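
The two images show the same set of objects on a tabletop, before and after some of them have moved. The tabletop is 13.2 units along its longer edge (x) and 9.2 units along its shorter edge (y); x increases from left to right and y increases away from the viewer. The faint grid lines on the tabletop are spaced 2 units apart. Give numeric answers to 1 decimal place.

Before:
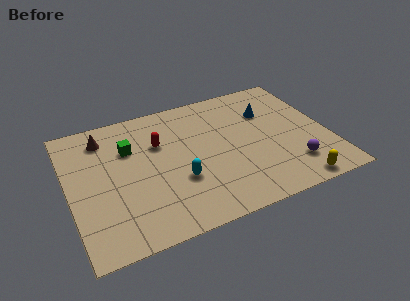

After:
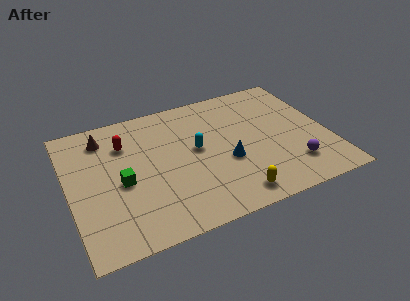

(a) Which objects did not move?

the purple sphere and the brown cone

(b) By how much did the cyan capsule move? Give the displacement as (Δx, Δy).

(1.1, 1.8)

The cyan capsule started near (5.4, 3.2) and ended near (6.5, 5.0).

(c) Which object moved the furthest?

the blue cone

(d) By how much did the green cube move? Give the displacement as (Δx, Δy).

(-0.6, -2.2)

The green cube was at about (3.2, 6.3) and moved to about (2.6, 4.1).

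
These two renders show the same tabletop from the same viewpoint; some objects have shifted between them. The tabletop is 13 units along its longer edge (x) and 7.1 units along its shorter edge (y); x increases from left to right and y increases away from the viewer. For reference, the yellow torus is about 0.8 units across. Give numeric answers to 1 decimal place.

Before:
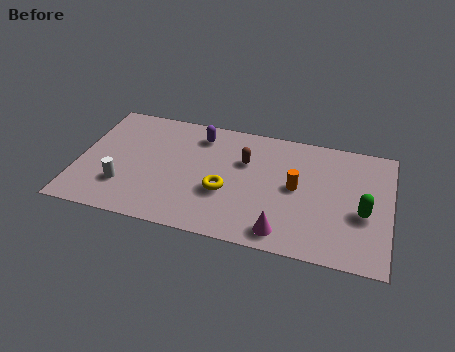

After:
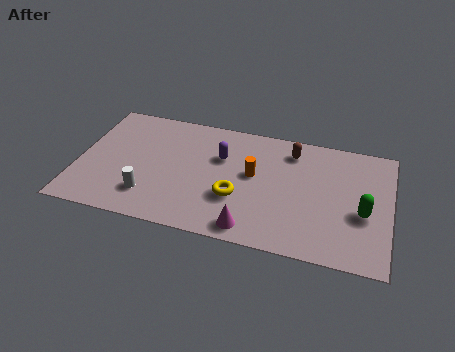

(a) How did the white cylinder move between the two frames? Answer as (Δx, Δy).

(1.1, -0.3)

From the two frames, the white cylinder sits at roughly (2.0, 2.0) before and (3.1, 1.7) after.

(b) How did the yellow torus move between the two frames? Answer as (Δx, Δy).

(0.5, -0.2)

The yellow torus started near (6.2, 2.7) and ended near (6.7, 2.5).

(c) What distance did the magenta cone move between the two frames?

1.3

From (8.7, 1.0) to (7.4, 0.9), the magenta cone covered √(1.3² + 0.1²) ≈ 1.3 units.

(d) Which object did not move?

the green capsule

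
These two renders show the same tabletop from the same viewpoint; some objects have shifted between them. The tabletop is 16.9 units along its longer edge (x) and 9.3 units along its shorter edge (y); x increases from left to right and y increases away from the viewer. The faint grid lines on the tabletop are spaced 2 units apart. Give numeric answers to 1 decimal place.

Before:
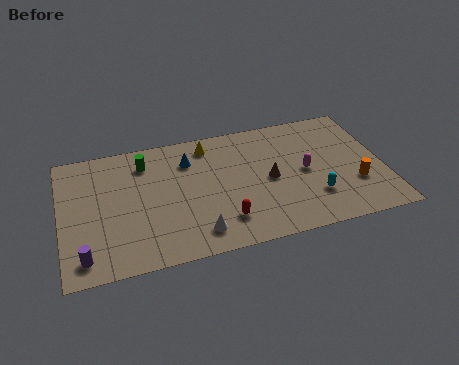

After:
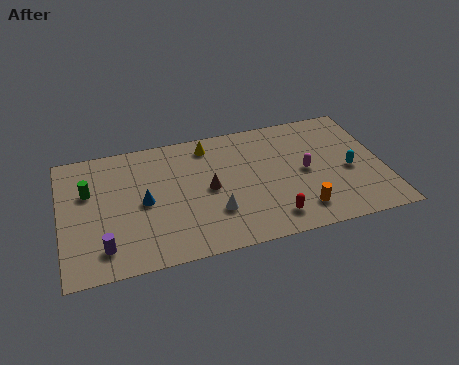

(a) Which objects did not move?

the magenta capsule and the yellow cone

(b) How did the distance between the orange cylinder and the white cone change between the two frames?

-4.0

They were about 8.5 units apart before and 4.5 after — 4.0 units closer together.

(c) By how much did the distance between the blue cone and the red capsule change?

+2.0

They were about 5.1 units apart before and 7.1 after — 2.0 units further apart.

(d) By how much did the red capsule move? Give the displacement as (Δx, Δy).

(2.5, -0.5)

The red capsule was at about (8.3, 2.1) and moved to about (10.8, 1.6).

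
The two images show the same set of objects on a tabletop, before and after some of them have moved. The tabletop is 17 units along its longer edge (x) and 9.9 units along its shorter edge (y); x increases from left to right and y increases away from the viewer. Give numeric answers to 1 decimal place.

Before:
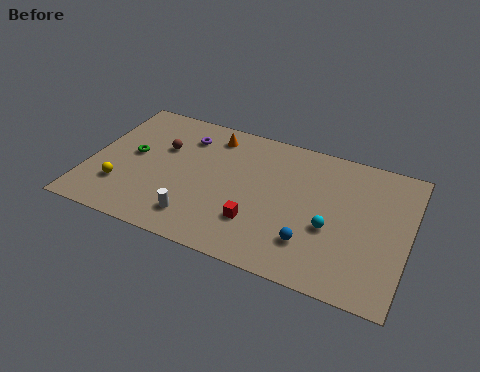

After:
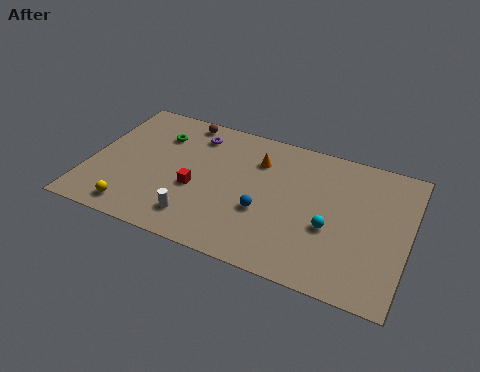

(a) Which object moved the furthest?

the red cube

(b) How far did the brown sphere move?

2.6

From (3.7, 6.4) to (4.5, 8.9), the brown sphere covered √(0.8² + 2.5²) ≈ 2.6 units.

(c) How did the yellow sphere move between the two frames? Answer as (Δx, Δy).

(0.9, -1.4)

The yellow sphere was at about (1.9, 2.7) and moved to about (2.8, 1.3).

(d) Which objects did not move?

the white cylinder and the cyan sphere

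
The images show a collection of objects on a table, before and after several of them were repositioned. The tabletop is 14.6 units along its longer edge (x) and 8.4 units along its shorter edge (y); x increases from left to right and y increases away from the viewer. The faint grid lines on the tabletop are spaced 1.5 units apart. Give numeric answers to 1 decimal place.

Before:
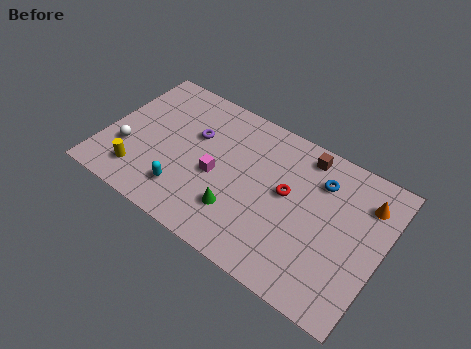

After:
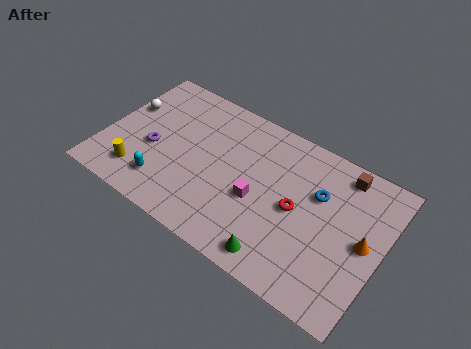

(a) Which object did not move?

the yellow cylinder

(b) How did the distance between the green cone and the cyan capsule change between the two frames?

+3.5

Before: roughly 2.8 units apart; after: 6.3. That's 3.5 units further apart.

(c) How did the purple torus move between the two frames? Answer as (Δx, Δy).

(-1.9, -1.9)

The purple torus started near (4.5, 5.4) and ended near (2.6, 3.5).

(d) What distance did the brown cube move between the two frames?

2.0

From (10.1, 7.3) to (12.1, 7.3), the brown cube covered √(2.0² + 0.0²) ≈ 2.0 units.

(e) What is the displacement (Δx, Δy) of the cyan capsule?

(-1.1, -0.1)

The cyan capsule was at about (4.6, 1.9) and moved to about (3.5, 1.8).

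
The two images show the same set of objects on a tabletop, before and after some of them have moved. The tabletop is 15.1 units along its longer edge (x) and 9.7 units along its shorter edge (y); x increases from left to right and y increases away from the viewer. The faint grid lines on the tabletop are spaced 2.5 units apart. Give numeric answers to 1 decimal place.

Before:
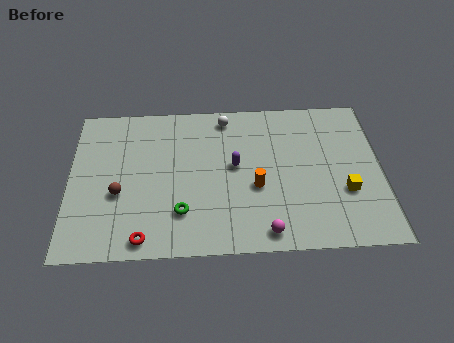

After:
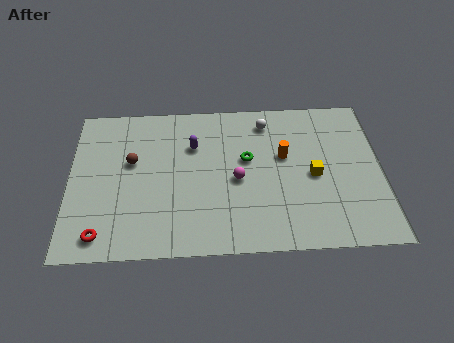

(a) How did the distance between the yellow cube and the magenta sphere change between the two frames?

-0.8

Before: roughly 4.5 units apart; after: 3.7. That's 0.8 units closer together.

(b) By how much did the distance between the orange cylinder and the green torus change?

-2.1

They were about 3.9 units apart before and 1.8 after — 2.1 units closer together.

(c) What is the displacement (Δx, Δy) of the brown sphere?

(0.6, 2.0)

From the two frames, the brown sphere sits at roughly (2.4, 3.8) before and (3.0, 5.8) after.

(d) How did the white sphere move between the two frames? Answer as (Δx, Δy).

(2.0, -0.4)

From the two frames, the white sphere sits at roughly (7.6, 8.5) before and (9.6, 8.1) after.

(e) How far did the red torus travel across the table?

2.0

The red torus was near (3.6, 1.0) before and (1.6, 1.3) after, so it travelled √(2.0² + 0.3²) ≈ 2.0 units.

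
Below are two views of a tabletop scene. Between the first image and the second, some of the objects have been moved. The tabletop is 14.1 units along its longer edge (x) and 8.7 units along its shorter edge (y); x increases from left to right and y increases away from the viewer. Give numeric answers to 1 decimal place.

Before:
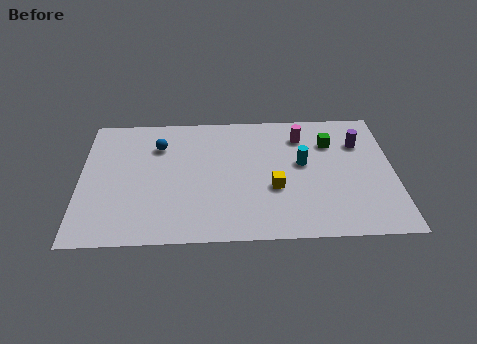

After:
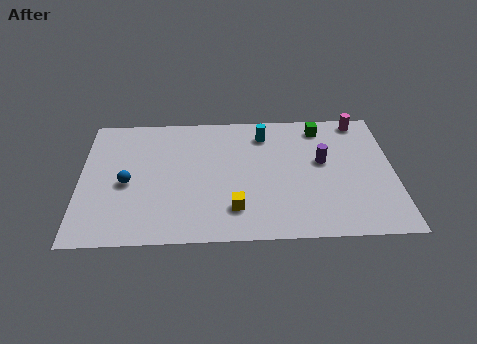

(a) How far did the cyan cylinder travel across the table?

2.7

The cyan cylinder was near (10.0, 4.9) before and (8.3, 7.0) after, so it travelled √(1.7² + 2.1²) ≈ 2.7 units.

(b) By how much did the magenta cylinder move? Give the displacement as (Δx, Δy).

(2.7, 1.0)

From the two frames, the magenta cylinder sits at roughly (10.0, 6.8) before and (12.7, 7.8) after.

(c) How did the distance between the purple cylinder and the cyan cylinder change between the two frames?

+0.4

The distance was about 2.9 in the first image and 3.3 in the second, so they moved 0.4 units further apart.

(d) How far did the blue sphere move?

2.9

From (3.5, 6.4) to (2.1, 3.9), the blue sphere covered √(1.4² + 2.5²) ≈ 2.9 units.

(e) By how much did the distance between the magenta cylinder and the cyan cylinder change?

+2.6

The distance was about 1.9 in the first image and 4.5 in the second, so they moved 2.6 units further apart.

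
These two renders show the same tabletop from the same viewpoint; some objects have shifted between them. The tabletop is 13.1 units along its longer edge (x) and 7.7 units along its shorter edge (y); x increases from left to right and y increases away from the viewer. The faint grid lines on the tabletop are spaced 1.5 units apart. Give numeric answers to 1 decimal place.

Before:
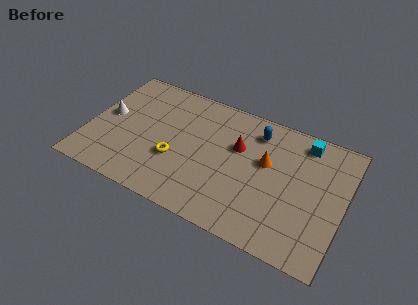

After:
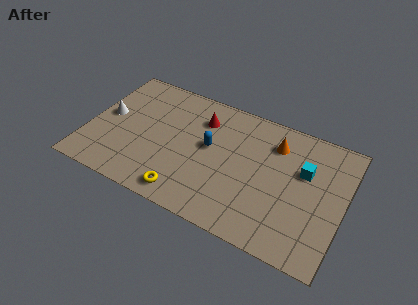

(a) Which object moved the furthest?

the blue capsule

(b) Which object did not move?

the white cone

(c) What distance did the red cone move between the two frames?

2.2

The red cone moved from about (7.6, 4.9) to (5.6, 5.8), a distance of √(2.0² + 0.9²) ≈ 2.2.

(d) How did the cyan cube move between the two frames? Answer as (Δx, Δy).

(0.2, -1.7)

The cyan cube started near (10.8, 6.6) and ended near (11.0, 4.9).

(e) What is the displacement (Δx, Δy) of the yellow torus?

(0.8, -1.8)

From the two frames, the yellow torus sits at roughly (4.6, 2.8) before and (5.4, 1.0) after.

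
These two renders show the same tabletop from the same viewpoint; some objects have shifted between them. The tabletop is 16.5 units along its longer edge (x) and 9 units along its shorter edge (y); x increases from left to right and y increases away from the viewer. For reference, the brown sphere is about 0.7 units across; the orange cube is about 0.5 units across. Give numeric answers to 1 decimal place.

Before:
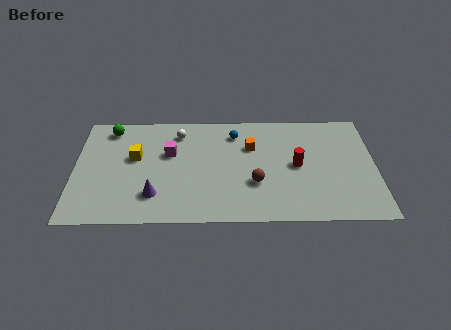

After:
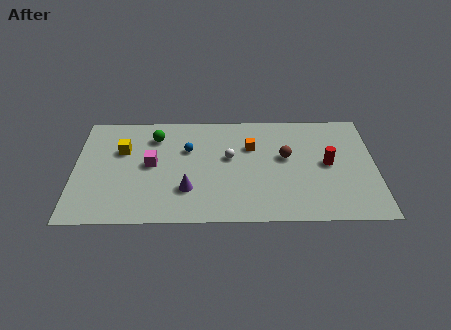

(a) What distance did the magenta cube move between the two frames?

1.3

The magenta cube was near (5.2, 5.6) before and (4.2, 4.7) after, so it travelled √(1.0² + 0.9²) ≈ 1.3 units.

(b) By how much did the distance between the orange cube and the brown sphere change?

-0.9

They were about 3.0 units apart before and 2.1 after — 0.9 units closer together.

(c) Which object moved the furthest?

the white sphere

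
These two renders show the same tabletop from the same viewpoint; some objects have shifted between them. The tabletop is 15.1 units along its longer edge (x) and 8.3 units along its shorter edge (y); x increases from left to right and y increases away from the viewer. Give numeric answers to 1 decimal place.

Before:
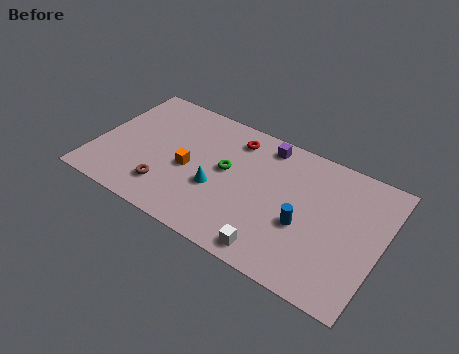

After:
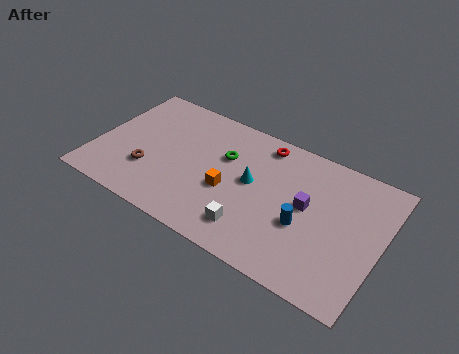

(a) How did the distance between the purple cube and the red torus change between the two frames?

+2.2

The distance was about 1.6 in the first image and 3.8 in the second, so they moved 2.2 units further apart.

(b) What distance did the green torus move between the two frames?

0.8

The green torus moved from about (6.9, 4.6) to (6.7, 5.4), a distance of √(0.2² + 0.8²) ≈ 0.8.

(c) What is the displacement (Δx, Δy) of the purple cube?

(2.6, -2.7)

From the two frames, the purple cube sits at roughly (8.6, 7.2) before and (11.2, 4.5) after.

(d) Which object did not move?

the blue cylinder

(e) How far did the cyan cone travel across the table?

2.1

The cyan cone moved from about (6.6, 3.2) to (8.3, 4.5), a distance of √(1.7² + 1.3²) ≈ 2.1.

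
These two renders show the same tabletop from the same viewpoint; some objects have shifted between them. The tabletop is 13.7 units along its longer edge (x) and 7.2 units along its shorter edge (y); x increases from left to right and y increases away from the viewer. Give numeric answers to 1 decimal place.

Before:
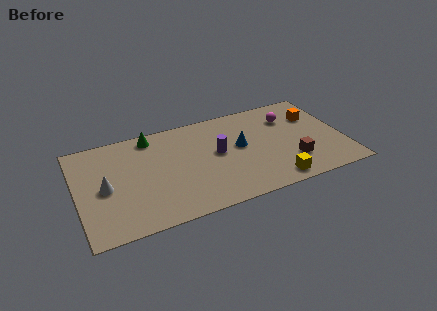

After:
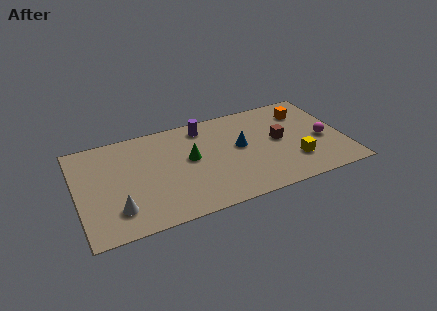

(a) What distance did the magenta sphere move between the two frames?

2.7

From (11.1, 5.3) to (12.6, 3.1), the magenta sphere covered √(1.5² + 2.2²) ≈ 2.7 units.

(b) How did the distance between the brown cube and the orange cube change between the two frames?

-1.1

The distance was about 3.4 in the first image and 2.3 in the second, so they moved 1.1 units closer together.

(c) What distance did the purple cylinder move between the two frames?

2.3

The purple cylinder was near (7.2, 3.9) before and (6.7, 6.1) after, so it travelled √(0.5² + 2.2²) ≈ 2.3 units.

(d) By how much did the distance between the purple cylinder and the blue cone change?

+1.5

They were about 1.2 units apart before and 2.7 after — 1.5 units further apart.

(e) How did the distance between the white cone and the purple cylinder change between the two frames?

+0.7

The distance was about 5.8 in the first image and 6.5 in the second, so they moved 0.7 units further apart.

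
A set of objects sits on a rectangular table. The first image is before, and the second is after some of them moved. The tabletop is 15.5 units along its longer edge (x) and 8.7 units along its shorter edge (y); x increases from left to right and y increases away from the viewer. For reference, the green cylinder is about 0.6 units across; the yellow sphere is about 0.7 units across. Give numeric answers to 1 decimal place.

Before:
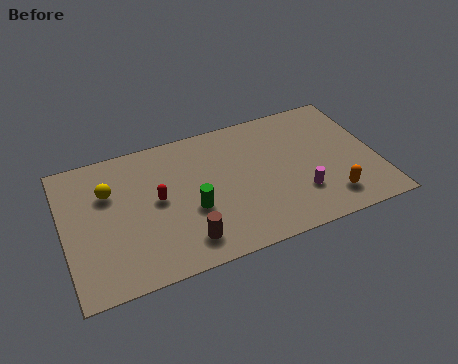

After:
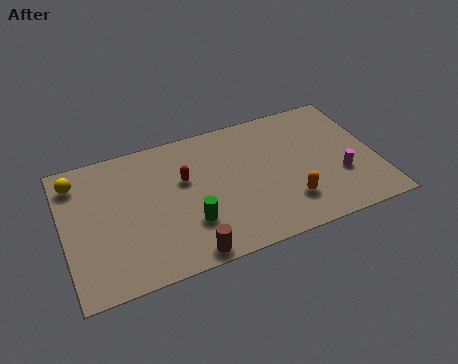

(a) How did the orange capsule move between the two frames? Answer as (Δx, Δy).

(-2.0, 0.5)

The orange capsule was at about (12.9, 1.7) and moved to about (10.9, 2.2).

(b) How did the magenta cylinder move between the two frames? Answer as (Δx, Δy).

(2.1, 0.5)

The magenta cylinder was at about (11.5, 2.5) and moved to about (13.6, 3.0).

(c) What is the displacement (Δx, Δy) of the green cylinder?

(-0.2, -0.8)

The green cylinder was at about (6.2, 3.4) and moved to about (6.0, 2.6).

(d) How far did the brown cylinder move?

0.8

The brown cylinder moved from about (5.7, 1.6) to (5.7, 0.8), a distance of √(0.0² + 0.8²) ≈ 0.8.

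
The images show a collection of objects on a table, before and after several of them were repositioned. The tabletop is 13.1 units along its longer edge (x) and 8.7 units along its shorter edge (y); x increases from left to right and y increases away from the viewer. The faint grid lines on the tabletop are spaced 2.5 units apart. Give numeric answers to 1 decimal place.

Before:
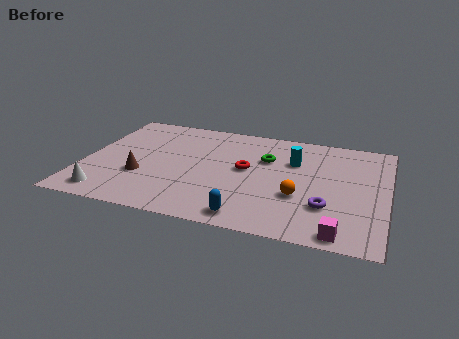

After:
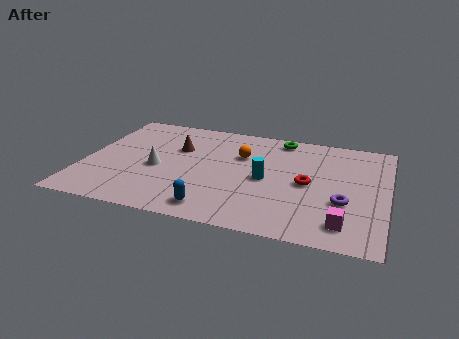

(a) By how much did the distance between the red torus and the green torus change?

+2.4

They were about 1.4 units apart before and 3.8 after — 2.4 units further apart.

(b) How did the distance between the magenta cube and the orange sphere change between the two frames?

+3.4

Before: roughly 3.0 units apart; after: 6.4. That's 3.4 units further apart.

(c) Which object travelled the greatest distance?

the orange sphere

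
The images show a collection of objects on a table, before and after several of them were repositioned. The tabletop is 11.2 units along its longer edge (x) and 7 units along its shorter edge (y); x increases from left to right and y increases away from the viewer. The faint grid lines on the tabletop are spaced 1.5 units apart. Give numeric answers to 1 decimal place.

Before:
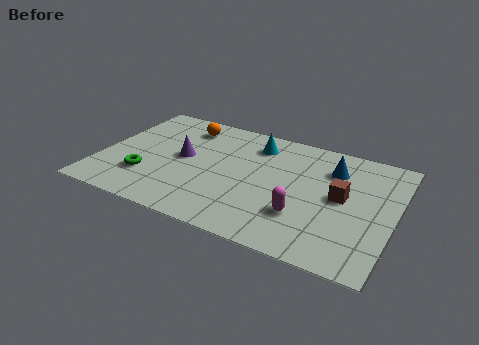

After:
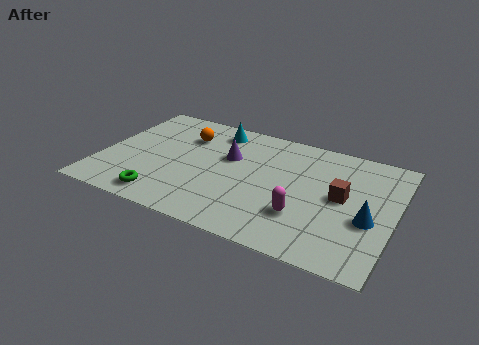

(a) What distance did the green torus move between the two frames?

1.3

The green torus moved from about (1.9, 2.0) to (2.7, 1.0), a distance of √(0.8² + 1.0²) ≈ 1.3.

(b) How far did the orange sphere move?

0.6

The orange sphere was near (2.9, 5.7) before and (3.0, 5.1) after, so it travelled √(0.1² + 0.6²) ≈ 0.6 units.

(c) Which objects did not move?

the brown cube and the magenta capsule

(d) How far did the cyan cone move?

1.6

From (5.7, 5.6) to (4.1, 5.9), the cyan cone covered √(1.6² + 0.3²) ≈ 1.6 units.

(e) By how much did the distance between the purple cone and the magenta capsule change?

-1.2

They were about 5.1 units apart before and 3.9 after — 1.2 units closer together.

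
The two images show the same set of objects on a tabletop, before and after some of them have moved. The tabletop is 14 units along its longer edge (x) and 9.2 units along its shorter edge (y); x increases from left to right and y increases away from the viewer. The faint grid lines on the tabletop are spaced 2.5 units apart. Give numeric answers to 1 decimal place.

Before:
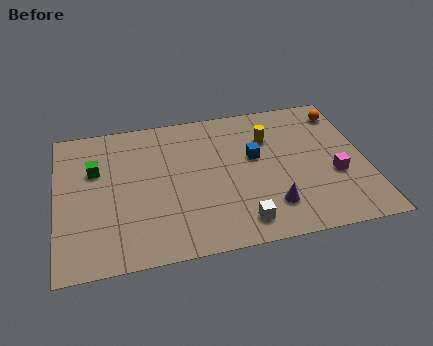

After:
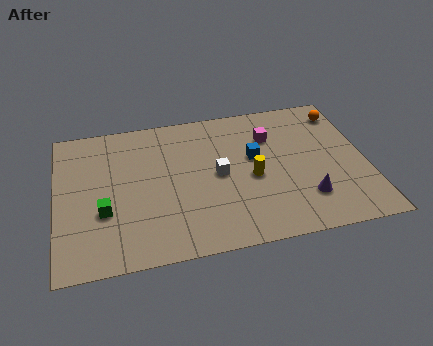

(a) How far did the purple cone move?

1.6

The purple cone was near (9.5, 2.1) before and (11.1, 2.3) after, so it travelled √(1.6² + 0.2²) ≈ 1.6 units.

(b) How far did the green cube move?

2.7

The green cube moved from about (1.8, 6.0) to (2.1, 3.3), a distance of √(0.3² + 2.7²) ≈ 2.7.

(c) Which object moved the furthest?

the magenta cube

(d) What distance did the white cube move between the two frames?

3.3

From (8.1, 1.4) to (7.3, 4.6), the white cube covered √(0.8² + 3.2²) ≈ 3.3 units.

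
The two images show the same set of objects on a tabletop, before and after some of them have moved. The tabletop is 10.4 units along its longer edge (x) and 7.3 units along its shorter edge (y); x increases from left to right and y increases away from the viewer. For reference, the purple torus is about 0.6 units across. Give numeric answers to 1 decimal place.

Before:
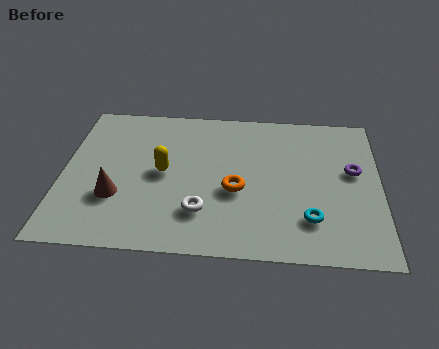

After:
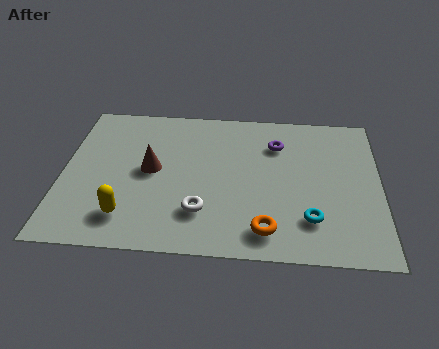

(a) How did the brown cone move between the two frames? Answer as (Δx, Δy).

(1.1, 1.4)

The brown cone was at about (1.8, 2.4) and moved to about (2.9, 3.8).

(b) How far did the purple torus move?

2.8

From (9.5, 4.2) to (7.0, 5.4), the purple torus covered √(2.5² + 1.2²) ≈ 2.8 units.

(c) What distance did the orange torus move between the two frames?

2.1

The orange torus moved from about (5.7, 3.0) to (6.7, 1.2), a distance of √(1.0² + 1.8²) ≈ 2.1.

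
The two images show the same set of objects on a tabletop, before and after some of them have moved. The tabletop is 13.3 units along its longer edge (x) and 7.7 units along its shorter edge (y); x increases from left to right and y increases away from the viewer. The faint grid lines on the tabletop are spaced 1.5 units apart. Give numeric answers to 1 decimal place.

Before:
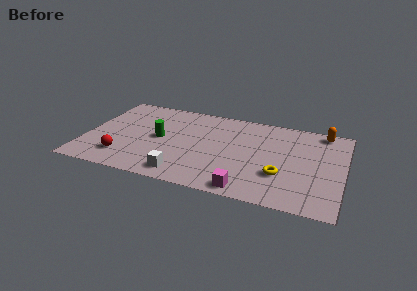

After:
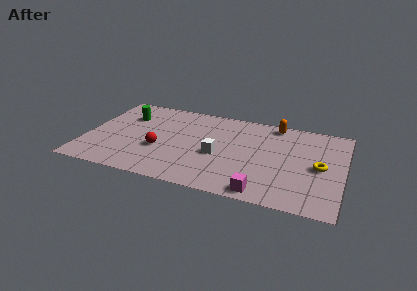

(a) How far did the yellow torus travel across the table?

2.2

The yellow torus moved from about (10.2, 2.5) to (12.1, 3.7), a distance of √(1.9² + 1.2²) ≈ 2.2.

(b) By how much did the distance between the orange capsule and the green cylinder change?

-1.0

Before: roughly 8.8 units apart; after: 7.8. That's 1.0 units closer together.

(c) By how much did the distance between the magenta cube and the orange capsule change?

-0.9

Before: roughly 7.0 units apart; after: 6.1. That's 0.9 units closer together.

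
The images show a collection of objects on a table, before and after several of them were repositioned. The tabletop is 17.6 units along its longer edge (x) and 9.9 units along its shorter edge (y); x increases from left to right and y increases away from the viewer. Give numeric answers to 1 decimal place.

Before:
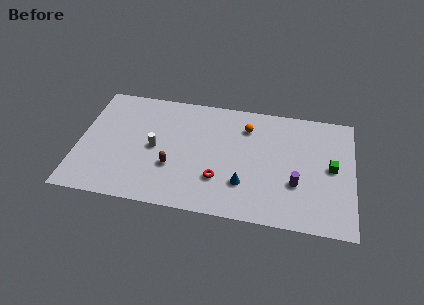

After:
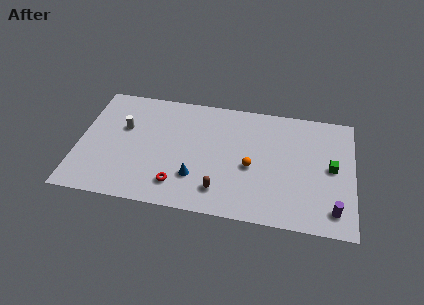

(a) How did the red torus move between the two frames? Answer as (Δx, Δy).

(-2.6, -0.9)

From the two frames, the red torus sits at roughly (9.1, 2.9) before and (6.5, 2.0) after.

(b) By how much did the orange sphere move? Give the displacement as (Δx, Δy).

(0.4, -3.3)

The orange sphere was at about (10.7, 7.6) and moved to about (11.1, 4.3).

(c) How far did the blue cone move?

3.1

The blue cone moved from about (10.7, 2.8) to (7.6, 2.8), a distance of √(3.1² + 0.0²) ≈ 3.1.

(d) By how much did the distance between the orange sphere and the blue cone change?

-1.0

The distance was about 4.8 in the first image and 3.8 in the second, so they moved 1.0 units closer together.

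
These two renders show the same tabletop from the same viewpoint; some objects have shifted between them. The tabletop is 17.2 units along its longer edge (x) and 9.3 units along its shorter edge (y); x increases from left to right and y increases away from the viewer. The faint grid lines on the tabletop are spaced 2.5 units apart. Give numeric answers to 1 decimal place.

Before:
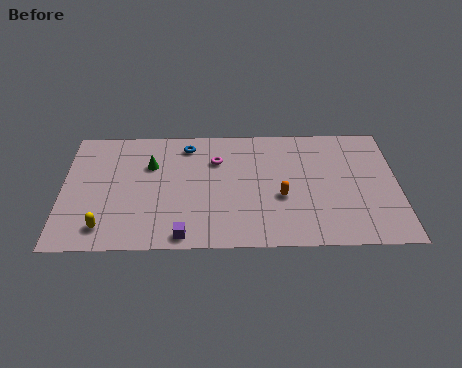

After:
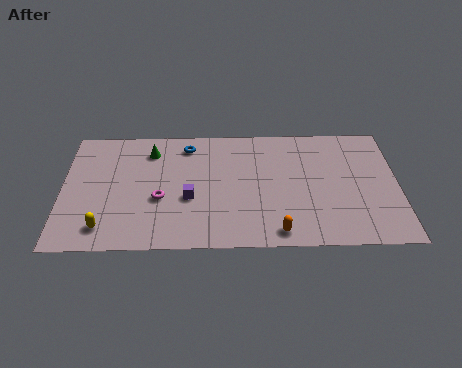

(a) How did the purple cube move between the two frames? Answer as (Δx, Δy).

(0.3, 2.8)

The purple cube was at about (6.2, 0.9) and moved to about (6.5, 3.7).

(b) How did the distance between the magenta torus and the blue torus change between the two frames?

+2.4

Before: roughly 1.9 units apart; after: 4.3. That's 2.4 units further apart.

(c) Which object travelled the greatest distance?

the magenta torus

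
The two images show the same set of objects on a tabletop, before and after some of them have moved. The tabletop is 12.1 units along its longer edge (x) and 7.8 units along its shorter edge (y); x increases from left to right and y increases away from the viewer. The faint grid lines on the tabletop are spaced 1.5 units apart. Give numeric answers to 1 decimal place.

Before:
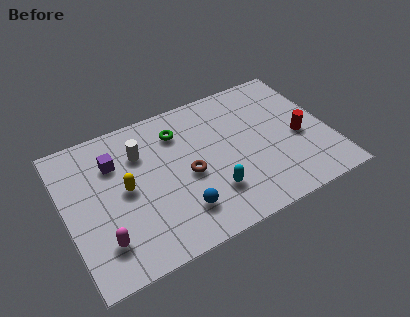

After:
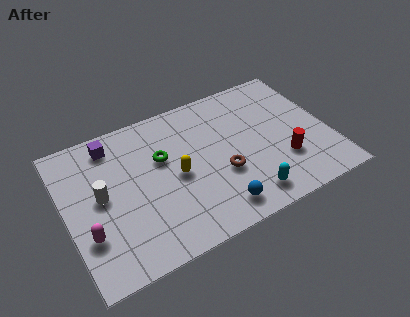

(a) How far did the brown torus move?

1.6

The brown torus moved from about (5.5, 3.5) to (7.0, 2.9), a distance of √(1.5² + 0.6²) ≈ 1.6.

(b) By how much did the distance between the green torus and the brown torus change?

+0.7

Before: roughly 2.5 units apart; after: 3.2. That's 0.7 units further apart.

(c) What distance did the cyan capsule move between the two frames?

1.7

The cyan capsule was near (6.4, 2.1) before and (7.9, 1.2) after, so it travelled √(1.5² + 0.9²) ≈ 1.7 units.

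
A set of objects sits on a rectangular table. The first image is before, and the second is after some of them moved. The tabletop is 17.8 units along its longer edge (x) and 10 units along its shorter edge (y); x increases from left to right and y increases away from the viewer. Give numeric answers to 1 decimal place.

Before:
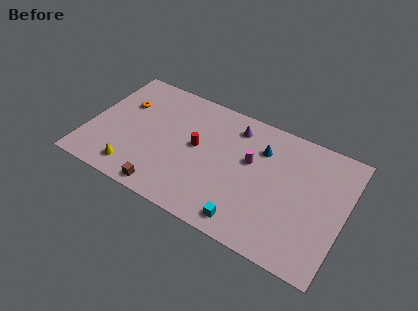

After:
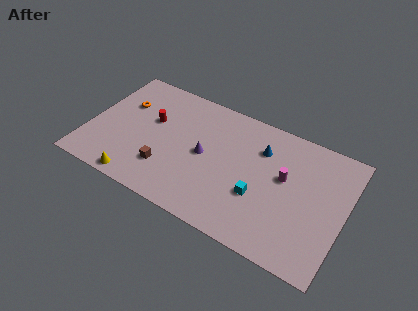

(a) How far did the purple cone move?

3.6

From (9.8, 8.2) to (8.1, 5.0), the purple cone covered √(1.7² + 3.2²) ≈ 3.6 units.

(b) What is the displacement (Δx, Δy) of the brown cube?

(-0.2, 1.7)

The brown cube was at about (5.9, 1.0) and moved to about (5.7, 2.7).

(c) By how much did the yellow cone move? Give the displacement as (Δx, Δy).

(0.4, -0.7)

The yellow cone was at about (3.6, 1.6) and moved to about (4.0, 0.9).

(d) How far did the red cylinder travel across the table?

3.4

From (7.5, 5.4) to (4.2, 6.1), the red cylinder covered √(3.3² + 0.7²) ≈ 3.4 units.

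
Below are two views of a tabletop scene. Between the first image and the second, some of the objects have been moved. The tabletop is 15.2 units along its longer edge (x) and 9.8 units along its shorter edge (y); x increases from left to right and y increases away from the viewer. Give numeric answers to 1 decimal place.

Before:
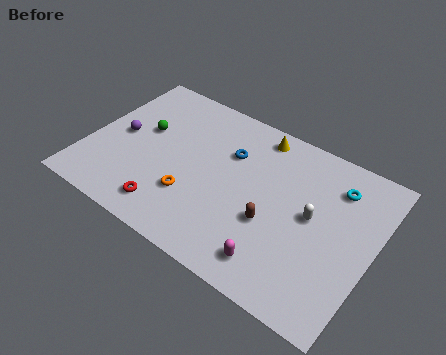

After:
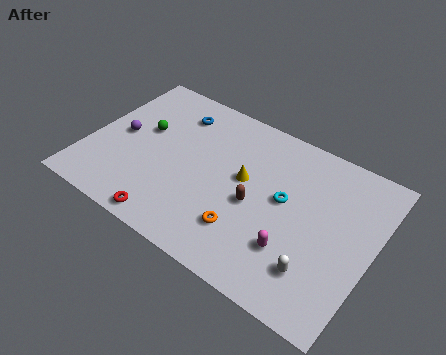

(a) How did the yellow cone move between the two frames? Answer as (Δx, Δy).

(-0.2, -3.1)

The yellow cone started near (8.5, 8.6) and ended near (8.3, 5.5).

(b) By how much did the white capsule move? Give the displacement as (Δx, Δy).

(0.7, -2.9)

The white capsule was at about (12.0, 5.2) and moved to about (12.7, 2.3).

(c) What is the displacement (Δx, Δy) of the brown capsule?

(-1.0, 0.6)

From the two frames, the brown capsule sits at roughly (10.1, 3.7) before and (9.1, 4.3) after.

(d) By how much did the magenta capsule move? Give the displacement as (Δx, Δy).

(0.7, 1.2)

The magenta capsule started near (10.7, 1.6) and ended near (11.4, 2.8).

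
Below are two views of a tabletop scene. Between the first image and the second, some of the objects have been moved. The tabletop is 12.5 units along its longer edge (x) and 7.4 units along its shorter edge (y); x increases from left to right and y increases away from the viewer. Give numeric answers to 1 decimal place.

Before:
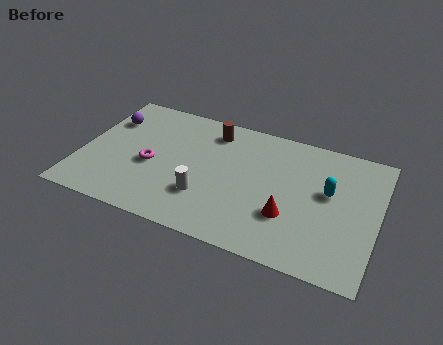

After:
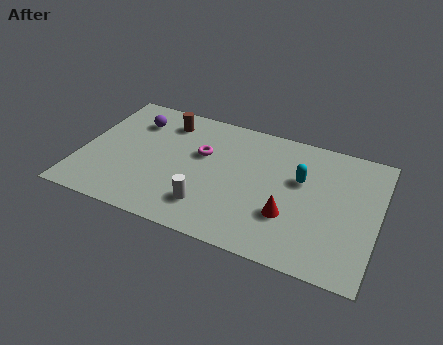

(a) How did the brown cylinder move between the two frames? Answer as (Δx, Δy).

(-2.0, -0.1)

From the two frames, the brown cylinder sits at roughly (5.3, 6.1) before and (3.3, 6.0) after.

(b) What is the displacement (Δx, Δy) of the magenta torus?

(2.0, 1.4)

The magenta torus started near (3.0, 3.2) and ended near (5.0, 4.6).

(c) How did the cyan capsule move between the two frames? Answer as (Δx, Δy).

(-1.2, 0.3)

The cyan capsule was at about (10.4, 4.3) and moved to about (9.2, 4.6).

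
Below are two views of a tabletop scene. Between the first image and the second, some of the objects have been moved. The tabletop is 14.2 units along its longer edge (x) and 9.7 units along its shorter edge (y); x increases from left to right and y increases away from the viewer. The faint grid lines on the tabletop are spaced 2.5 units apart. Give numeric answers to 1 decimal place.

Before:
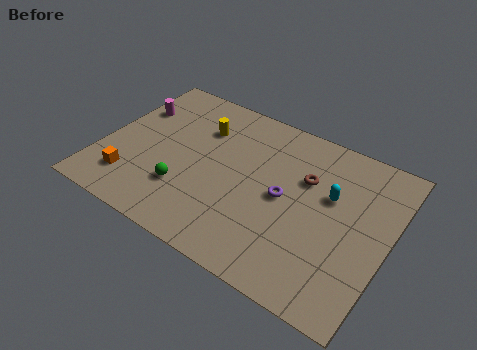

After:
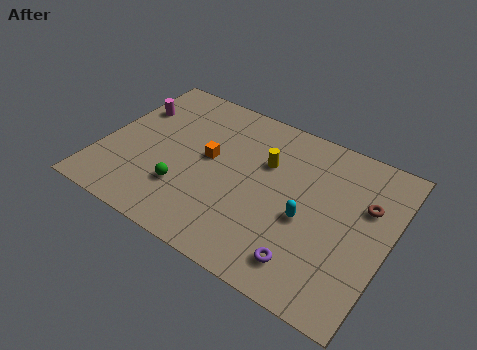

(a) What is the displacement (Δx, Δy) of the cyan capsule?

(-0.9, -1.9)

The cyan capsule was at about (11.2, 6.0) and moved to about (10.3, 4.1).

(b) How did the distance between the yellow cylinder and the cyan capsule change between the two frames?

-3.5

They were about 6.8 units apart before and 3.3 after — 3.5 units closer together.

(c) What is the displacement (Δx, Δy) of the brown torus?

(3.0, -0.1)

The brown torus started near (9.9, 6.4) and ended near (12.9, 6.3).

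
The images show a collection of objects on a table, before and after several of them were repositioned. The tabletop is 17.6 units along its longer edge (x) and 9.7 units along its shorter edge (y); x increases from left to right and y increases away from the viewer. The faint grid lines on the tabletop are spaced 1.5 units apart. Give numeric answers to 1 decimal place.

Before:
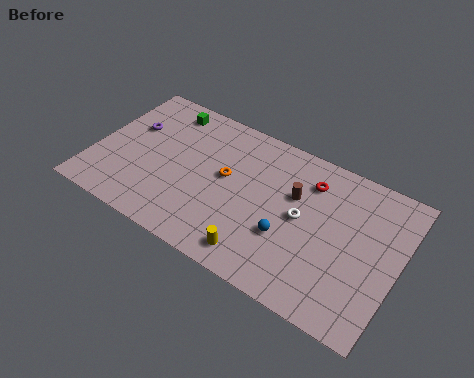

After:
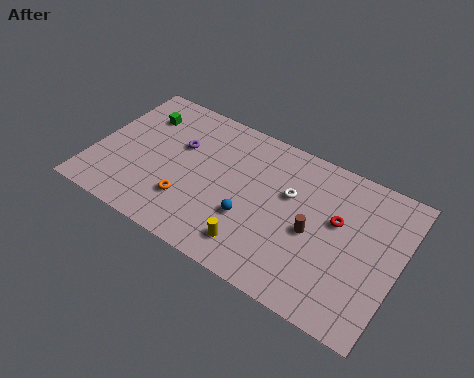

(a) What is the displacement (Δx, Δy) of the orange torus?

(-1.8, -2.7)

The orange torus was at about (7.6, 5.4) and moved to about (5.8, 2.7).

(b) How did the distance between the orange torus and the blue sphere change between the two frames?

-0.8

The distance was about 4.4 in the first image and 3.6 in the second, so they moved 0.8 units closer together.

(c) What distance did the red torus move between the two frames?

2.5

The red torus moved from about (12.2, 7.5) to (14.0, 5.8), a distance of √(1.8² + 1.7²) ≈ 2.5.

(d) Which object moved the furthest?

the orange torus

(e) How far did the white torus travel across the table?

1.4

From (12.1, 5.0) to (11.2, 6.1), the white torus covered √(0.9² + 1.1²) ≈ 1.4 units.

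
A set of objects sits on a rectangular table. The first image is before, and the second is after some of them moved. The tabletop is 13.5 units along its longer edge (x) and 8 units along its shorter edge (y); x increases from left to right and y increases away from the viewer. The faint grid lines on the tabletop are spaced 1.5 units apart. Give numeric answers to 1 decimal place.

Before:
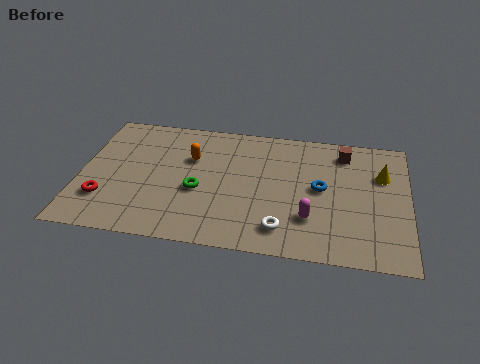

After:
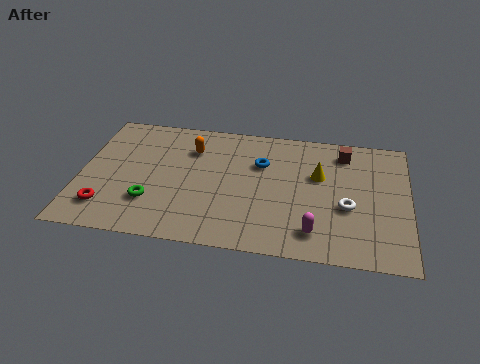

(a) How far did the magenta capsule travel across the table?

0.8

The magenta capsule moved from about (9.5, 2.3) to (9.7, 1.5), a distance of √(0.2² + 0.8²) ≈ 0.8.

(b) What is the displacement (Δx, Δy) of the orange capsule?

(0.0, 0.6)

The orange capsule was at about (4.5, 5.3) and moved to about (4.5, 5.9).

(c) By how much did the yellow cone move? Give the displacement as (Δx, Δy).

(-2.6, -0.4)

The yellow cone was at about (12.4, 5.4) and moved to about (9.8, 5.0).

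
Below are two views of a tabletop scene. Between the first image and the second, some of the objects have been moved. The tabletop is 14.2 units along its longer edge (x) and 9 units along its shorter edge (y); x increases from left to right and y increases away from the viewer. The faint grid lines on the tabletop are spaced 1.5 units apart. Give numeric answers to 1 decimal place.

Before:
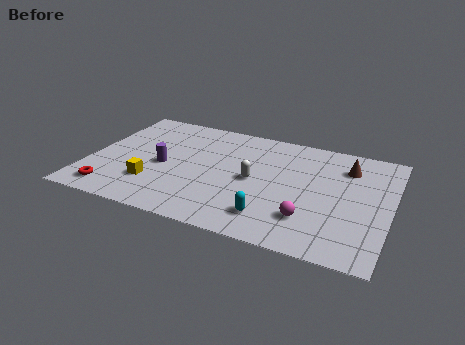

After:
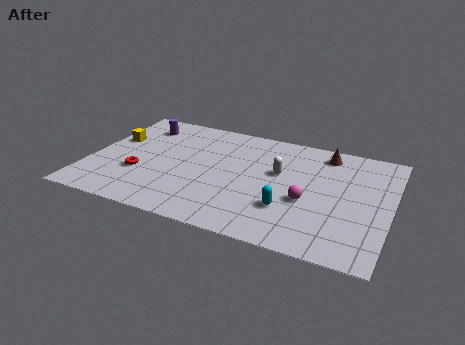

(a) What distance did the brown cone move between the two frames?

1.4

The brown cone moved from about (12.0, 6.9) to (10.9, 7.7), a distance of √(1.1² + 0.8²) ≈ 1.4.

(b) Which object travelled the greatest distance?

the yellow cube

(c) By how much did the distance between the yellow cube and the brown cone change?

+0.4

Before: roughly 9.8 units apart; after: 10.2. That's 0.4 units further apart.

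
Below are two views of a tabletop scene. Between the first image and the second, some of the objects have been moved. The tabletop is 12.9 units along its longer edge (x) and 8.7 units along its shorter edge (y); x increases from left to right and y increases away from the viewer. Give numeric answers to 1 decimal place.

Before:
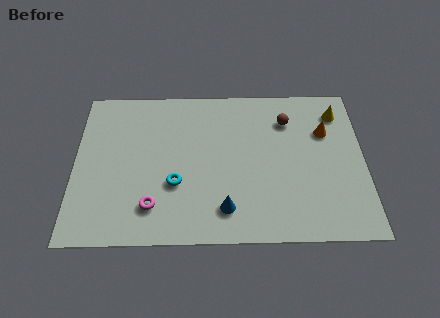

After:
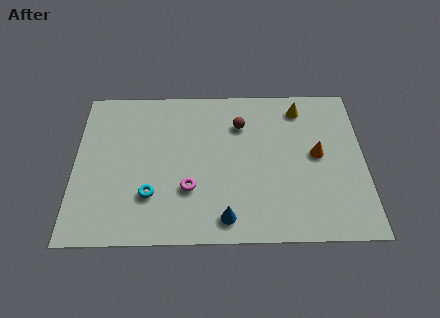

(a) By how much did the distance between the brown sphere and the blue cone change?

-0.4

The distance was about 5.6 in the first image and 5.2 in the second, so they moved 0.4 units closer together.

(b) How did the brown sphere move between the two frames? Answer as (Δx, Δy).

(-2.1, -0.2)

The brown sphere started near (9.5, 6.6) and ended near (7.4, 6.4).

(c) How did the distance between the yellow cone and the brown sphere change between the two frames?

+0.5

Before: roughly 2.3 units apart; after: 2.8. That's 0.5 units further apart.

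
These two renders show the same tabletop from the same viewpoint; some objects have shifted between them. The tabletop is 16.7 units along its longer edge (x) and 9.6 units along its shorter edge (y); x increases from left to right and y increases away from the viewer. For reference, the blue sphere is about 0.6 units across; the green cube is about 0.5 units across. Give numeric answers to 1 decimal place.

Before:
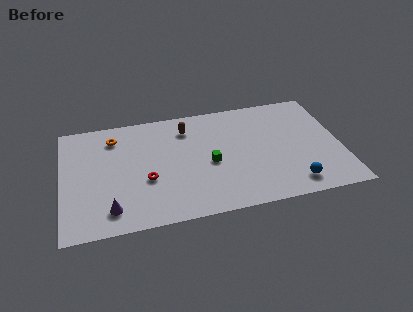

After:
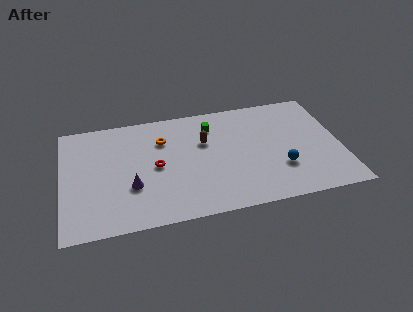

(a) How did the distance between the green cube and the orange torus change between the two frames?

-3.5

They were about 6.6 units apart before and 3.1 after — 3.5 units closer together.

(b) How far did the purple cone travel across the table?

2.1

From (2.8, 1.7) to (4.1, 3.3), the purple cone covered √(1.3² + 1.6²) ≈ 2.1 units.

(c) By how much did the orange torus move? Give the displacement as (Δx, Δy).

(2.9, -0.8)

From the two frames, the orange torus sits at roughly (3.2, 7.7) before and (6.1, 6.9) after.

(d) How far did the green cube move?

3.2

From (8.8, 4.3) to (9.1, 7.5), the green cube covered √(0.3² + 3.2²) ≈ 3.2 units.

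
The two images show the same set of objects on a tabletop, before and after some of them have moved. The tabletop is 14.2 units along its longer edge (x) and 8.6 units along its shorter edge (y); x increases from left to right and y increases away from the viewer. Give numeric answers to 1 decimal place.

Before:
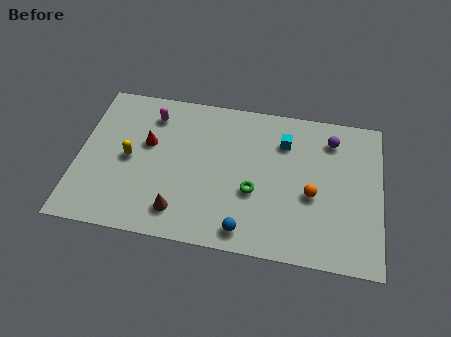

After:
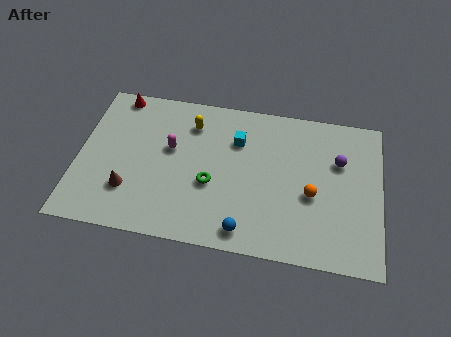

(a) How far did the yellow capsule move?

3.8

From (2.4, 4.2) to (5.2, 6.7), the yellow capsule covered √(2.8² + 2.5²) ≈ 3.8 units.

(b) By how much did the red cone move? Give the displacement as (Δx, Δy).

(-1.6, 2.6)

The red cone was at about (3.2, 5.2) and moved to about (1.6, 7.8).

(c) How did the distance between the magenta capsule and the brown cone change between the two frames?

-2.3

They were about 5.5 units apart before and 3.2 after — 2.3 units closer together.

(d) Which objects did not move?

the orange sphere and the blue sphere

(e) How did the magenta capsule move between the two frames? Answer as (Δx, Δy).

(1.0, -1.8)

The magenta capsule started near (3.3, 6.9) and ended near (4.3, 5.1).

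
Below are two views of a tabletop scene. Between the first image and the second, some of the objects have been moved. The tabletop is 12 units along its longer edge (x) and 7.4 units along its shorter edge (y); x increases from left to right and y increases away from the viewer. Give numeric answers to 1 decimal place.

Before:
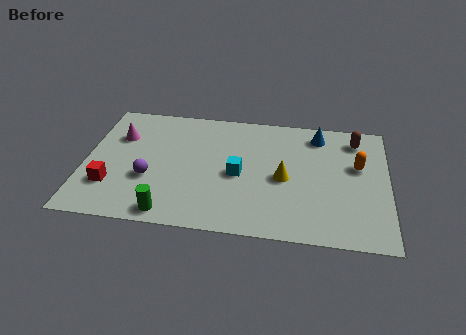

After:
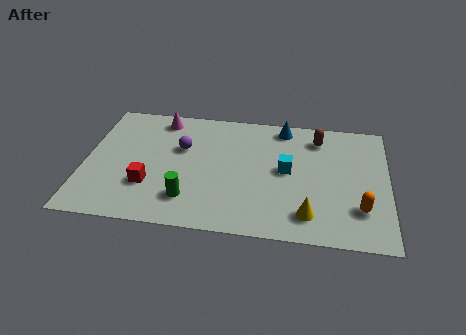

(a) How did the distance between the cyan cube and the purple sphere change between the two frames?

+0.7

They were about 3.6 units apart before and 4.3 after — 0.7 units further apart.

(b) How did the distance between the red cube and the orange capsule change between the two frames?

-1.7

The distance was about 10.0 in the first image and 8.3 in the second, so they moved 1.7 units closer together.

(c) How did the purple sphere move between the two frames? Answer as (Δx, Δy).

(1.2, 2.0)

The purple sphere was at about (2.6, 2.7) and moved to about (3.8, 4.7).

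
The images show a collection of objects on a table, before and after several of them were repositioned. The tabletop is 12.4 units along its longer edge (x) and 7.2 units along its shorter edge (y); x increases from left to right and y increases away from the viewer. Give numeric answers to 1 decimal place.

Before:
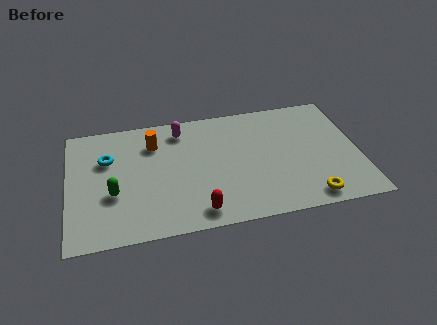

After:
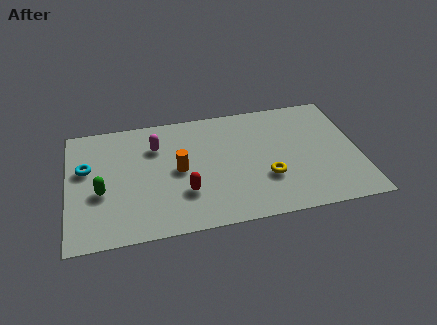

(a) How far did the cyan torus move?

1.0

The cyan torus moved from about (1.7, 4.8) to (0.8, 4.4), a distance of √(0.9² + 0.4²) ≈ 1.0.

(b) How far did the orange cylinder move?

2.1

The orange cylinder was near (3.7, 5.4) before and (4.7, 3.6) after, so it travelled √(1.0² + 1.8²) ≈ 2.1 units.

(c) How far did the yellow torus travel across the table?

2.3

The yellow torus moved from about (10.1, 0.9) to (8.4, 2.4), a distance of √(1.7² + 1.5²) ≈ 2.3.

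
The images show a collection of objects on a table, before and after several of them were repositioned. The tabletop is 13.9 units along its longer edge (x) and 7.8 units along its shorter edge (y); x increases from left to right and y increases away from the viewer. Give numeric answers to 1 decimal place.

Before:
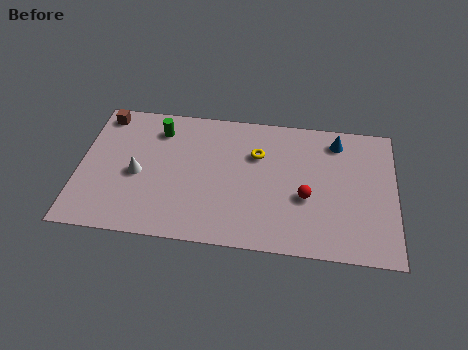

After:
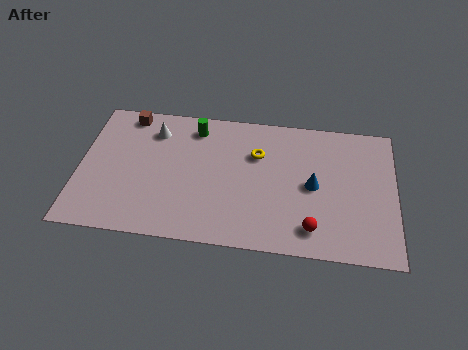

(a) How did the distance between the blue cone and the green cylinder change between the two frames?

-2.0

The distance was about 7.9 in the first image and 5.9 in the second, so they moved 2.0 units closer together.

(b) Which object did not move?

the yellow torus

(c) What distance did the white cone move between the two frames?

2.7

The white cone was near (2.6, 3.5) before and (3.2, 6.1) after, so it travelled √(0.6² + 2.6²) ≈ 2.7 units.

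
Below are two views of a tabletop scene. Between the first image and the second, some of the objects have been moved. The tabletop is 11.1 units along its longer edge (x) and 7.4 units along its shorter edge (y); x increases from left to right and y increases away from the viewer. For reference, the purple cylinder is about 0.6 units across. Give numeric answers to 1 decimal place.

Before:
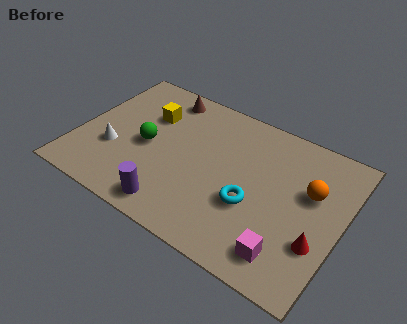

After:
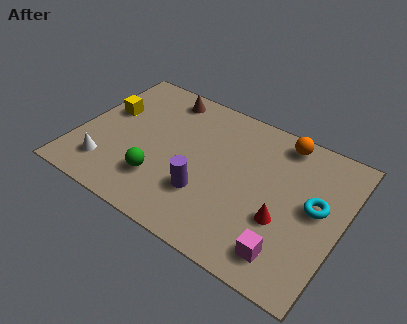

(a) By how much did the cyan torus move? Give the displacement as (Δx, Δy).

(2.5, 1.2)

The cyan torus started near (7.5, 2.8) and ended near (10.0, 4.0).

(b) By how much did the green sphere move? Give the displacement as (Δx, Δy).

(0.8, -1.5)

From the two frames, the green sphere sits at roughly (2.9, 3.5) before and (3.7, 2.0) after.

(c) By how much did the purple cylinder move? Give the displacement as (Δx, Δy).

(1.1, 1.3)

The purple cylinder started near (4.5, 1.0) and ended near (5.6, 2.3).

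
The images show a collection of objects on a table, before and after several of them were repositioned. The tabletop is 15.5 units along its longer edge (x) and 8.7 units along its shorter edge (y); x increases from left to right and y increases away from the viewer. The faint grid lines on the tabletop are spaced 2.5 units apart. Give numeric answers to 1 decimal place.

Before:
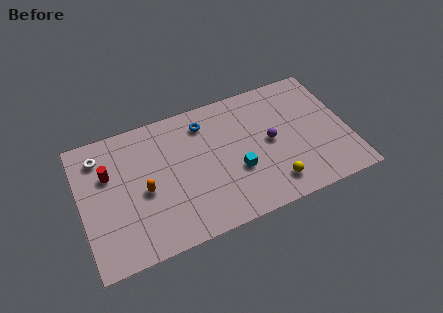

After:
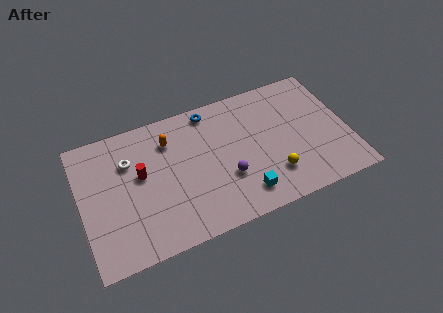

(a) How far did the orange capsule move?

3.2

The orange capsule moved from about (3.6, 3.9) to (5.3, 6.6), a distance of √(1.7² + 2.7²) ≈ 3.2.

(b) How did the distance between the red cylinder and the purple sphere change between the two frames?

-4.2

The distance was about 9.4 in the first image and 5.2 in the second, so they moved 4.2 units closer together.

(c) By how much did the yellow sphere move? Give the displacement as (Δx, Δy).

(0.1, 0.6)

The yellow sphere started near (10.8, 1.6) and ended near (10.9, 2.2).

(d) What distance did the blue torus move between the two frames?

0.8

The blue torus moved from about (7.4, 7.0) to (7.8, 7.7), a distance of √(0.4² + 0.7²) ≈ 0.8.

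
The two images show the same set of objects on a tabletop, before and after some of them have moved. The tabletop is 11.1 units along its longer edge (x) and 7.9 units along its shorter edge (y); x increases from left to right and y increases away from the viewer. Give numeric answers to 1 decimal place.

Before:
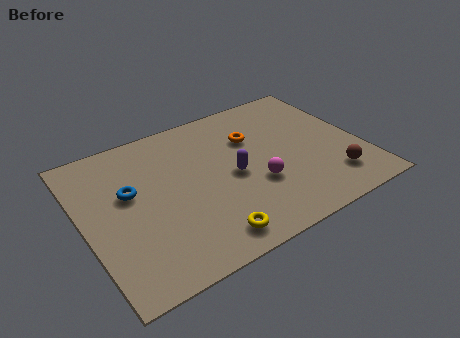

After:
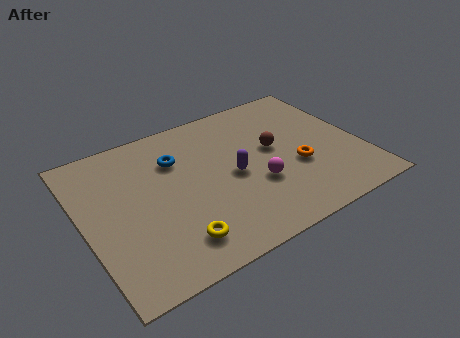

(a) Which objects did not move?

the purple capsule and the magenta sphere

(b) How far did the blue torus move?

2.2

The blue torus moved from about (1.9, 4.7) to (3.9, 5.6), a distance of √(2.0² + 0.9²) ≈ 2.2.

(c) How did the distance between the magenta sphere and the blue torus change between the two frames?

-1.2

They were about 5.2 units apart before and 4.0 after — 1.2 units closer together.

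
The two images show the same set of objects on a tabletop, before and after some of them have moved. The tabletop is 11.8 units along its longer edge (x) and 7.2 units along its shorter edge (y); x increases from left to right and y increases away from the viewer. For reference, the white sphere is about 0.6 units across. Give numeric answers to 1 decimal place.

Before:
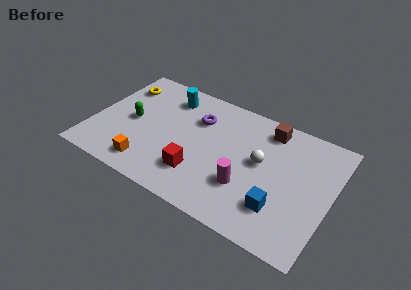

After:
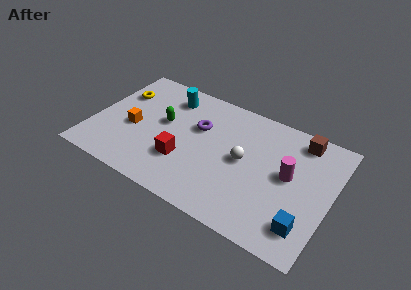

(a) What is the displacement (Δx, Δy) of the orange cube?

(-1.1, 1.9)

The orange cube started near (3.1, 1.2) and ended near (2.0, 3.1).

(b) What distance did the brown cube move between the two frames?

1.6

The brown cube was near (8.4, 6.1) before and (10.0, 6.2) after, so it travelled √(1.6² + 0.1²) ≈ 1.6 units.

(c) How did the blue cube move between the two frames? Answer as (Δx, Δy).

(1.3, -0.4)

The blue cube started near (9.5, 1.9) and ended near (10.8, 1.5).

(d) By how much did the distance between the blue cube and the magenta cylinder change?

+0.9

Before: roughly 1.7 units apart; after: 2.6. That's 0.9 units further apart.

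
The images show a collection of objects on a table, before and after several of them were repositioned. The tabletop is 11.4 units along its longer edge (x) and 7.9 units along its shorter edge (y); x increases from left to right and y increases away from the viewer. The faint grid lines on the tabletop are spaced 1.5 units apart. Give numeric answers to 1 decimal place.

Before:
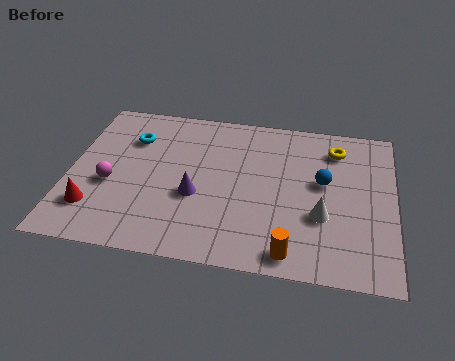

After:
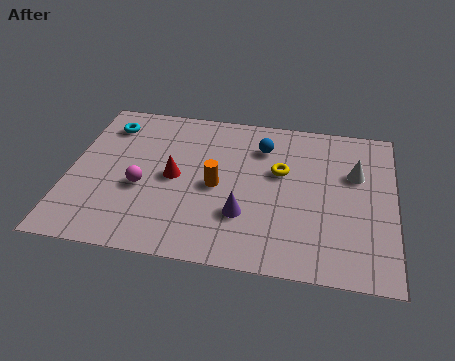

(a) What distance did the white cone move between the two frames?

2.5

The white cone was near (8.9, 2.8) before and (10.0, 5.1) after, so it travelled √(1.1² + 2.3²) ≈ 2.5 units.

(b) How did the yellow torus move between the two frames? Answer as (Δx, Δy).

(-1.9, -1.5)

From the two frames, the yellow torus sits at roughly (9.3, 6.3) before and (7.4, 4.8) after.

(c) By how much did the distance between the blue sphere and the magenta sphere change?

-2.5

Before: roughly 7.5 units apart; after: 5.0. That's 2.5 units closer together.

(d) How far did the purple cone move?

1.8

From (4.5, 3.1) to (6.2, 2.4), the purple cone covered √(1.7² + 0.7²) ≈ 1.8 units.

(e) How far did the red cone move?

3.4

The red cone was near (1.0, 1.9) before and (3.7, 3.9) after, so it travelled √(2.7² + 2.0²) ≈ 3.4 units.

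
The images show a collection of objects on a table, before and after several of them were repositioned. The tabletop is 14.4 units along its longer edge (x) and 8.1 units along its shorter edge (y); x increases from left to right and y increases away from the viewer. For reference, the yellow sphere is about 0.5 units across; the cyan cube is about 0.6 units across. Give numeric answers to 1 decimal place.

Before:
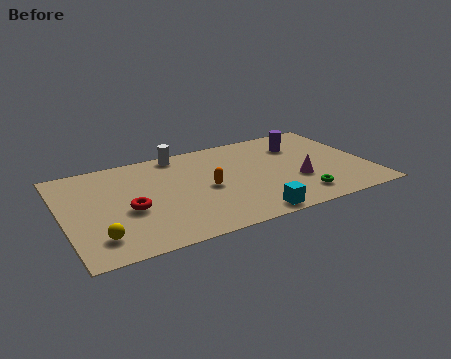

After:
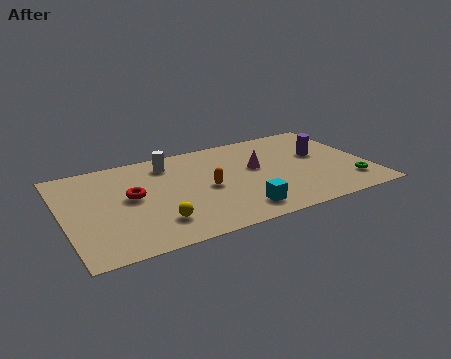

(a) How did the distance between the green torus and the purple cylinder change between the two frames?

-1.4

They were about 4.6 units apart before and 3.2 after — 1.4 units closer together.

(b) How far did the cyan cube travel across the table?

0.7

The cyan cube moved from about (8.3, 0.8) to (7.9, 1.4), a distance of √(0.4² + 0.6²) ≈ 0.7.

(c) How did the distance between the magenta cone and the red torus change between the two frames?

-1.9

Before: roughly 7.9 units apart; after: 6.0. That's 1.9 units closer together.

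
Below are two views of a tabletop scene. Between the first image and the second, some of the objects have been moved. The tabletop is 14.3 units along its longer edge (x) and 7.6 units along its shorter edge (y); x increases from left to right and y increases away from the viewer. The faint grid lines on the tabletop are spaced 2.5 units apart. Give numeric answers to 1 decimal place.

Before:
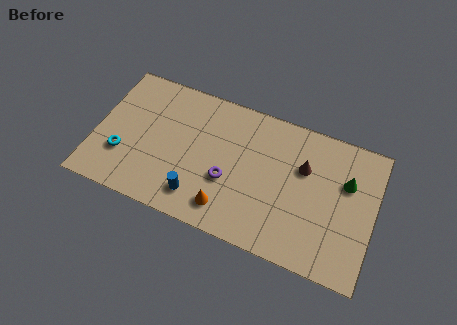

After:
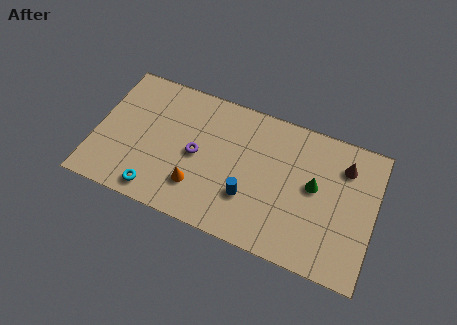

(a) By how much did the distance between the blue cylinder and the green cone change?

-4.4

The distance was about 8.1 in the first image and 3.7 in the second, so they moved 4.4 units closer together.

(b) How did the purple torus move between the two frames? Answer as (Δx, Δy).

(-1.7, 0.8)

The purple torus was at about (6.9, 2.9) and moved to about (5.2, 3.7).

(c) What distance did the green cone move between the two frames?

1.8

The green cone was near (12.8, 5.0) before and (11.2, 4.2) after, so it travelled √(1.6² + 0.8²) ≈ 1.8 units.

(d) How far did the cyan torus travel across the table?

2.4

From (1.5, 2.4) to (3.4, 1.0), the cyan torus covered √(1.9² + 1.4²) ≈ 2.4 units.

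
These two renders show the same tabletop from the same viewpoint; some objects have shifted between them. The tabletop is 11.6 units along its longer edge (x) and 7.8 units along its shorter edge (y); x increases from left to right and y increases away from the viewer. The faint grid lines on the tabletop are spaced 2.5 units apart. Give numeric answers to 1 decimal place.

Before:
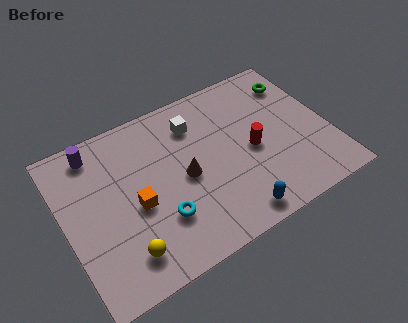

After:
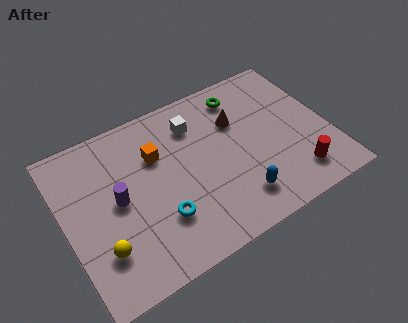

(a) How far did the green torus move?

2.4

From (10.6, 6.1) to (8.2, 6.5), the green torus covered √(2.4² + 0.4²) ≈ 2.4 units.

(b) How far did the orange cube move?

2.2

The orange cube moved from about (3.0, 3.4) to (4.2, 5.3), a distance of √(1.2² + 1.9²) ≈ 2.2.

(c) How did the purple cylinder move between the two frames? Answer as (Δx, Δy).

(0.6, -2.7)

The purple cylinder was at about (1.7, 6.7) and moved to about (2.3, 4.0).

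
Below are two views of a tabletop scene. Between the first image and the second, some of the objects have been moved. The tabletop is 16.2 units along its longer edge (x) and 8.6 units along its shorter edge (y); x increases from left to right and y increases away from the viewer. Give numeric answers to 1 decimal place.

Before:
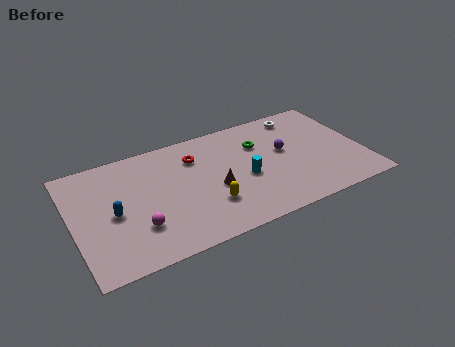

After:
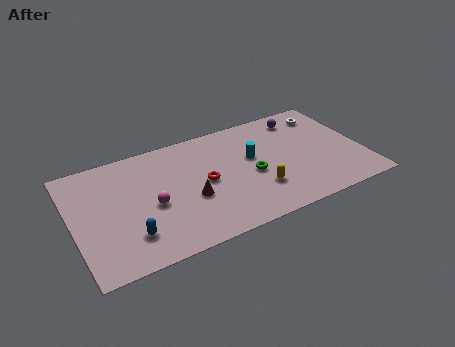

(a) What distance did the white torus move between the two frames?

1.5

The white torus was near (13.2, 7.4) before and (14.6, 7.0) after, so it travelled √(1.4² + 0.4²) ≈ 1.5 units.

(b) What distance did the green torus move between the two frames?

2.3

The green torus was near (10.6, 6.0) before and (9.9, 3.8) after, so it travelled √(0.7² + 2.2²) ≈ 2.3 units.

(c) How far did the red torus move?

2.1

The red torus was near (7.0, 6.4) before and (7.3, 4.3) after, so it travelled √(0.3² + 2.1²) ≈ 2.1 units.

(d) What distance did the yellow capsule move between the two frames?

2.8

The yellow capsule moved from about (7.3, 2.5) to (10.1, 2.5), a distance of √(2.8² + 0.0²) ≈ 2.8.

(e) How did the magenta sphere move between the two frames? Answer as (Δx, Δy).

(0.9, 1.3)

From the two frames, the magenta sphere sits at roughly (3.4, 2.5) before and (4.3, 3.8) after.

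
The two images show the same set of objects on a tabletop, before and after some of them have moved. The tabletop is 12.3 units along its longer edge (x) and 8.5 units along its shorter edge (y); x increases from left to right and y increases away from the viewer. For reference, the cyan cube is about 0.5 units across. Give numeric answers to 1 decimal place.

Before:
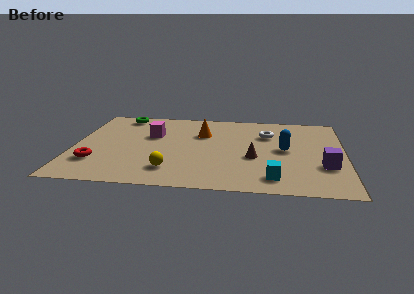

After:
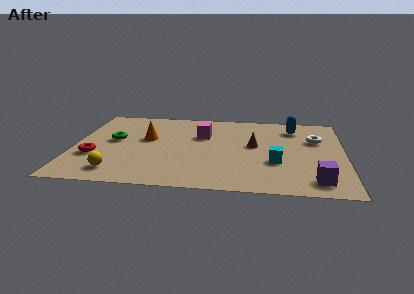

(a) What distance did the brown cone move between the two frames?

1.3

The brown cone was near (8.2, 3.4) before and (8.2, 4.7) after, so it travelled √(0.0² + 1.3²) ≈ 1.3 units.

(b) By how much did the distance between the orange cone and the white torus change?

+4.7

The distance was about 3.0 in the first image and 7.7 in the second, so they moved 4.7 units further apart.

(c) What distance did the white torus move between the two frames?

2.2

The white torus moved from about (8.8, 6.0) to (11.0, 5.6), a distance of √(2.2² + 0.4²) ≈ 2.2.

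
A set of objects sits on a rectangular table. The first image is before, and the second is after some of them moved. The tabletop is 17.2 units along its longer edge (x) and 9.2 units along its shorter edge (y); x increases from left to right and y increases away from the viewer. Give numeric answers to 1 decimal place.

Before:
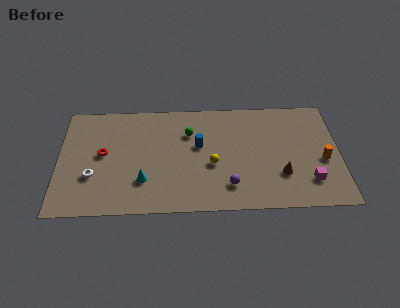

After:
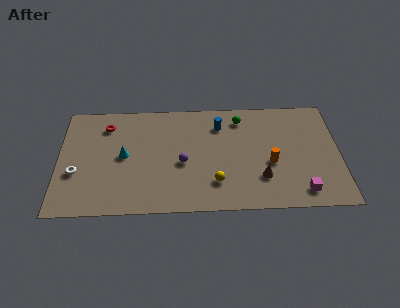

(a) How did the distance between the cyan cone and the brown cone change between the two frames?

+0.3

The distance was about 8.4 in the first image and 8.7 in the second, so they moved 0.3 units further apart.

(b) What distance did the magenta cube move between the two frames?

0.9

The magenta cube was near (15.3, 2.2) before and (14.8, 1.4) after, so it travelled √(0.5² + 0.8²) ≈ 0.9 units.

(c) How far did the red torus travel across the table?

2.4

The red torus was near (2.7, 4.9) before and (2.9, 7.3) after, so it travelled √(0.2² + 2.4²) ≈ 2.4 units.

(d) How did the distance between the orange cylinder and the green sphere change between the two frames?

-4.4

Before: roughly 8.6 units apart; after: 4.2. That's 4.4 units closer together.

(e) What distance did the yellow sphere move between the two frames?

1.5

From (9.4, 3.8) to (9.6, 2.3), the yellow sphere covered √(0.2² + 1.5²) ≈ 1.5 units.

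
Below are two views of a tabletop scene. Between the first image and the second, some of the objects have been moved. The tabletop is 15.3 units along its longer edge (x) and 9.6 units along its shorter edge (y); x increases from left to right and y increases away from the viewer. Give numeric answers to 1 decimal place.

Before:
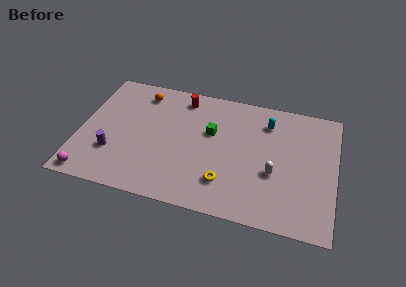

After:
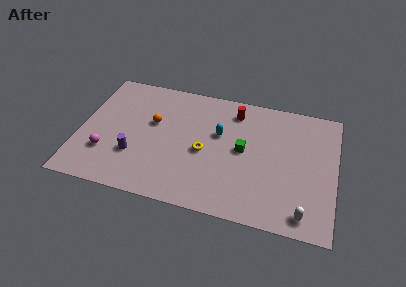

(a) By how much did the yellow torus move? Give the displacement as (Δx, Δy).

(-1.4, 2.0)

The yellow torus started near (8.9, 2.3) and ended near (7.5, 4.3).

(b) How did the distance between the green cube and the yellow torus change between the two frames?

-1.4

They were about 3.8 units apart before and 2.4 after — 1.4 units closer together.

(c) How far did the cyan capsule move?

3.2

From (11.1, 7.5) to (8.3, 5.9), the cyan capsule covered √(2.8² + 1.6²) ≈ 3.2 units.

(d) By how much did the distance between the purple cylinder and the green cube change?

+0.3

They were about 6.4 units apart before and 6.7 after — 0.3 units further apart.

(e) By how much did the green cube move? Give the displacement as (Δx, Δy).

(2.0, -0.9)

From the two frames, the green cube sits at roughly (7.8, 5.9) before and (9.8, 5.0) after.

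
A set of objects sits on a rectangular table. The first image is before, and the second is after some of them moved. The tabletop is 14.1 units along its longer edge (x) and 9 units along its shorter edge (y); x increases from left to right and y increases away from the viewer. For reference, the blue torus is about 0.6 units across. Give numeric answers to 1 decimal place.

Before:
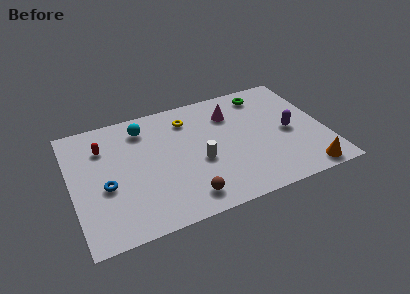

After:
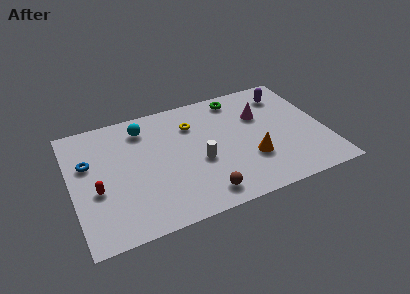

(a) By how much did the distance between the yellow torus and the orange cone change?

-3.9

The distance was about 8.6 in the first image and 4.7 in the second, so they moved 3.9 units closer together.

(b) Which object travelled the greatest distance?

the orange cone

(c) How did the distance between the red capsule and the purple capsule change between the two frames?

+1.1

They were about 10.5 units apart before and 11.6 after — 1.1 units further apart.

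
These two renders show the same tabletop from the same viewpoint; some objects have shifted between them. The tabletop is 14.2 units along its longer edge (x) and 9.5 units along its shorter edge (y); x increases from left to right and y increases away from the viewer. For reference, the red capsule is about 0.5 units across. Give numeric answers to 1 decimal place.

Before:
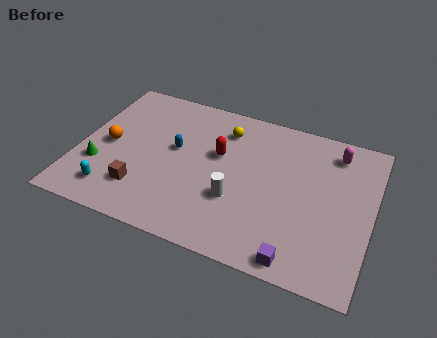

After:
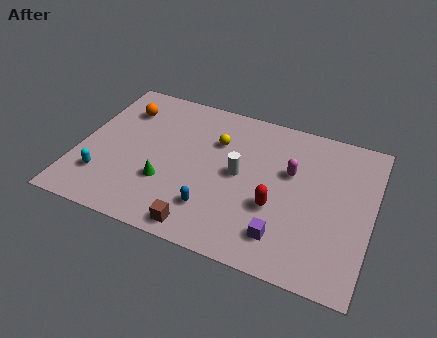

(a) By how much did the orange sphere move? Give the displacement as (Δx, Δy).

(0.4, 2.6)

The orange sphere started near (1.4, 4.6) and ended near (1.8, 7.2).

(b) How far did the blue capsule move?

3.8

The blue capsule moved from about (4.6, 5.4) to (6.8, 2.3), a distance of √(2.2² + 3.1²) ≈ 3.8.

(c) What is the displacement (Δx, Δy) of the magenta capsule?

(-2.0, -2.0)

From the two frames, the magenta capsule sits at roughly (12.2, 7.9) before and (10.2, 5.9) after.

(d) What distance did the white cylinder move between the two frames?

1.6

From (7.8, 3.3) to (7.8, 4.9), the white cylinder covered √(0.0² + 1.6²) ≈ 1.6 units.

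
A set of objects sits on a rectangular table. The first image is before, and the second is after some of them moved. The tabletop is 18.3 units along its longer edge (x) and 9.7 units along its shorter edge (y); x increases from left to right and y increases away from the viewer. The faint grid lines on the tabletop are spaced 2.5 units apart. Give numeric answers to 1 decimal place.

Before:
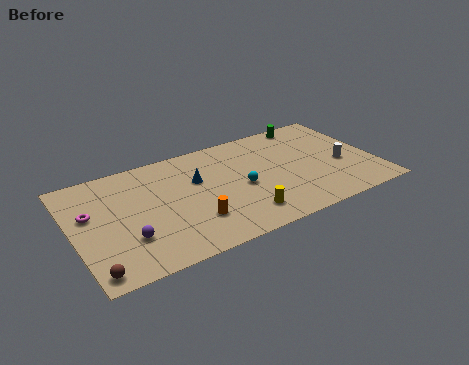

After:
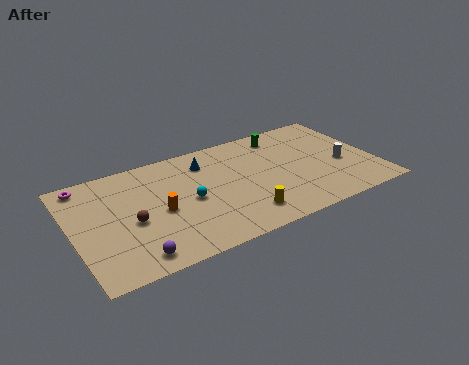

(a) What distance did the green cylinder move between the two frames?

1.9

The green cylinder was near (15.0, 8.8) before and (13.2, 8.2) after, so it travelled √(1.8² + 0.6²) ≈ 1.9 units.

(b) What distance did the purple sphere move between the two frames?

1.6

The purple sphere moved from about (3.0, 2.9) to (3.2, 1.3), a distance of √(0.2² + 1.6²) ≈ 1.6.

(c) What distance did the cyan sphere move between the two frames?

3.2

From (10.1, 4.4) to (6.9, 4.6), the cyan sphere covered √(3.2² + 0.2²) ≈ 3.2 units.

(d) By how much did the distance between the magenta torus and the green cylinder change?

-2.1

The distance was about 14.2 in the first image and 12.1 in the second, so they moved 2.1 units closer together.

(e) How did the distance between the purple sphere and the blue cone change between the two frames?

+2.4

Before: roughly 5.7 units apart; after: 8.1. That's 2.4 units further apart.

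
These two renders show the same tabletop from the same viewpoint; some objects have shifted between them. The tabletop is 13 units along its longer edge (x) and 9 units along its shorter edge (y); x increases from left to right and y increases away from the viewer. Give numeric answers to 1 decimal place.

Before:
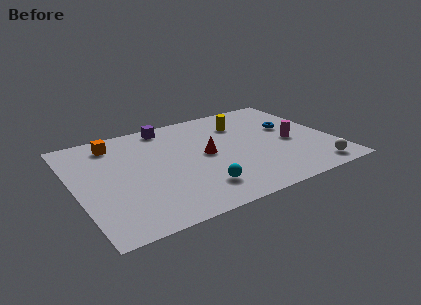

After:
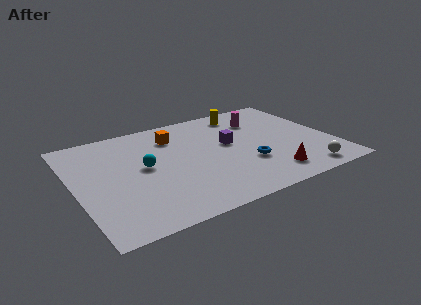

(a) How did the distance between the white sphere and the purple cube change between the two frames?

-4.4

They were about 9.5 units apart before and 5.1 after — 4.4 units closer together.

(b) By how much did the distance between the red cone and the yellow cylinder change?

+3.1

They were about 3.0 units apart before and 6.1 after — 3.1 units further apart.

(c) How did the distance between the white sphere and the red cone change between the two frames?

-4.3

They were about 6.1 units apart before and 1.8 after — 4.3 units closer together.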